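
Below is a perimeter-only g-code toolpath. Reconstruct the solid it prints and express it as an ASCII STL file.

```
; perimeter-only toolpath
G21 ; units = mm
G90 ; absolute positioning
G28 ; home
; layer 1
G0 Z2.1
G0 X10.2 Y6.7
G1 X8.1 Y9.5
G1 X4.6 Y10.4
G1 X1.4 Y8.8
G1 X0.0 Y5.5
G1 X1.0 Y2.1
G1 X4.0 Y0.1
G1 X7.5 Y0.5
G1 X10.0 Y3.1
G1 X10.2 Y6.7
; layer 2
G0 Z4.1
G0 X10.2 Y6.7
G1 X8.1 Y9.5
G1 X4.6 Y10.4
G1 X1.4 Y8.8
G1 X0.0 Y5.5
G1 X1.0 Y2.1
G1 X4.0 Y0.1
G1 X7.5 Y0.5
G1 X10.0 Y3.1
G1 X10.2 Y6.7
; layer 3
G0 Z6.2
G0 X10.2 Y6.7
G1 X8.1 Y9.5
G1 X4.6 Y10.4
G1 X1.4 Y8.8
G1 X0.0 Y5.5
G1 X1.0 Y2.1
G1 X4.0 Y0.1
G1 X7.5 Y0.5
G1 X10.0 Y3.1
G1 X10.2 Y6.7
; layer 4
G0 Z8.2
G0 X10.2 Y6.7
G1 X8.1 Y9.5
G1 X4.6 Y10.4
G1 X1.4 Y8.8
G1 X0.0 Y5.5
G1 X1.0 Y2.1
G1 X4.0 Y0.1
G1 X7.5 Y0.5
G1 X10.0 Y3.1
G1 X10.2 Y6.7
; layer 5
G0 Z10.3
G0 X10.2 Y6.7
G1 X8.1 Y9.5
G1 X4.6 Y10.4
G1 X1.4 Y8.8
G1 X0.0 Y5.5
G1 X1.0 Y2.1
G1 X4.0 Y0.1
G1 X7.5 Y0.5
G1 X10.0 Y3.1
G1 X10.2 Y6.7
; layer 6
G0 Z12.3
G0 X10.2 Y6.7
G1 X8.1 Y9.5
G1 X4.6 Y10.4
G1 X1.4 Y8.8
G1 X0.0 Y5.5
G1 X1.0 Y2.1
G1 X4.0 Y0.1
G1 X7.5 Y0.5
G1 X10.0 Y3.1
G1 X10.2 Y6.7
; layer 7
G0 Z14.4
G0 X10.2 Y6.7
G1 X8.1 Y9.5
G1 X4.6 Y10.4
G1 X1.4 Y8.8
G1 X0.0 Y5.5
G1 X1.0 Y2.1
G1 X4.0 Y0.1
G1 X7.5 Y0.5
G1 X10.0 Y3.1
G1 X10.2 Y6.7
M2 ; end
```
solid part
  facet normal 0.0000 0.0000 -1.0000
    outer loop
      vertex 4.6 10.4 0.0
      vertex 8.1 9.5 0.0
      vertex 10.2 6.7 0.0
    endloop
  endfacet
  facet normal 0.0000 0.0000 -1.0000
    outer loop
      vertex 1.4 8.8 0.0
      vertex 4.6 10.4 0.0
      vertex 10.2 6.7 0.0
    endloop
  endfacet
  facet normal 0.0000 0.0000 -1.0000
    outer loop
      vertex 0.0 5.5 0.0
      vertex 1.4 8.8 0.0
      vertex 10.2 6.7 0.0
    endloop
  endfacet
  facet normal 0.0000 0.0000 -1.0000
    outer loop
      vertex 1.0 2.1 0.0
      vertex 0.0 5.5 0.0
      vertex 10.2 6.7 0.0
    endloop
  endfacet
  facet normal 0.0000 0.0000 -1.0000
    outer loop
      vertex 4.0 0.1 0.0
      vertex 1.0 2.1 0.0
      vertex 10.2 6.7 0.0
    endloop
  endfacet
  facet normal 0.0000 0.0000 -1.0000
    outer loop
      vertex 7.5 0.5 0.0
      vertex 4.0 0.1 0.0
      vertex 10.2 6.7 0.0
    endloop
  endfacet
  facet normal 0.0000 0.0000 -1.0000
    outer loop
      vertex 10.0 3.1 0.0
      vertex 7.5 0.5 0.0
      vertex 10.2 6.7 0.0
    endloop
  endfacet
  facet normal 0.0000 0.0000 1.0000
    outer loop
      vertex 10.2 6.7 14.4
      vertex 8.1 9.5 14.4
      vertex 4.6 10.4 14.4
    endloop
  endfacet
  facet normal 0.0000 0.0000 1.0000
    outer loop
      vertex 10.2 6.7 14.4
      vertex 4.6 10.4 14.4
      vertex 1.4 8.8 14.4
    endloop
  endfacet
  facet normal 0.0000 0.0000 1.0000
    outer loop
      vertex 10.2 6.7 14.4
      vertex 1.4 8.8 14.4
      vertex 0.0 5.5 14.4
    endloop
  endfacet
  facet normal 0.0000 0.0000 1.0000
    outer loop
      vertex 10.2 6.7 14.4
      vertex 0.0 5.5 14.4
      vertex 1.0 2.1 14.4
    endloop
  endfacet
  facet normal 0.0000 0.0000 1.0000
    outer loop
      vertex 10.2 6.7 14.4
      vertex 1.0 2.1 14.4
      vertex 4.0 0.1 14.4
    endloop
  endfacet
  facet normal 0.0000 0.0000 1.0000
    outer loop
      vertex 10.2 6.7 14.4
      vertex 4.0 0.1 14.4
      vertex 7.5 0.5 14.4
    endloop
  endfacet
  facet normal 0.0000 0.0000 1.0000
    outer loop
      vertex 10.2 6.7 14.4
      vertex 7.5 0.5 14.4
      vertex 10.0 3.1 14.4
    endloop
  endfacet
  facet normal 0.8000 0.6000 0.0000
    outer loop
      vertex 10.2 6.7 0.0
      vertex 8.1 9.5 0.0
      vertex 8.1 9.5 14.4
    endloop
  endfacet
  facet normal 0.8000 0.6000 0.0000
    outer loop
      vertex 10.2 6.7 0.0
      vertex 8.1 9.5 14.4
      vertex 10.2 6.7 14.4
    endloop
  endfacet
  facet normal 0.2490 0.9685 0.0000
    outer loop
      vertex 8.1 9.5 0.0
      vertex 4.6 10.4 0.0
      vertex 4.6 10.4 14.4
    endloop
  endfacet
  facet normal 0.2490 0.9685 0.0000
    outer loop
      vertex 8.1 9.5 0.0
      vertex 4.6 10.4 14.4
      vertex 8.1 9.5 14.4
    endloop
  endfacet
  facet normal -0.4472 0.8944 0.0000
    outer loop
      vertex 4.6 10.4 0.0
      vertex 1.4 8.8 0.0
      vertex 1.4 8.8 14.4
    endloop
  endfacet
  facet normal -0.4472 0.8944 0.0000
    outer loop
      vertex 4.6 10.4 0.0
      vertex 1.4 8.8 14.4
      vertex 4.6 10.4 14.4
    endloop
  endfacet
  facet normal -0.9206 0.3905 0.0000
    outer loop
      vertex 1.4 8.8 0.0
      vertex 0.0 5.5 0.0
      vertex 0.0 5.5 14.4
    endloop
  endfacet
  facet normal -0.9206 0.3905 0.0000
    outer loop
      vertex 1.4 8.8 0.0
      vertex 0.0 5.5 14.4
      vertex 1.4 8.8 14.4
    endloop
  endfacet
  facet normal -0.9594 -0.2822 0.0000
    outer loop
      vertex 0.0 5.5 0.0
      vertex 1.0 2.1 0.0
      vertex 1.0 2.1 14.4
    endloop
  endfacet
  facet normal -0.9594 -0.2822 0.0000
    outer loop
      vertex 0.0 5.5 0.0
      vertex 1.0 2.1 14.4
      vertex 0.0 5.5 14.4
    endloop
  endfacet
  facet normal -0.5547 -0.8321 0.0000
    outer loop
      vertex 1.0 2.1 0.0
      vertex 4.0 0.1 0.0
      vertex 4.0 0.1 14.4
    endloop
  endfacet
  facet normal -0.5547 -0.8321 0.0000
    outer loop
      vertex 1.0 2.1 0.0
      vertex 4.0 0.1 14.4
      vertex 1.0 2.1 14.4
    endloop
  endfacet
  facet normal 0.1135 -0.9935 0.0000
    outer loop
      vertex 4.0 0.1 0.0
      vertex 7.5 0.5 0.0
      vertex 7.5 0.5 14.4
    endloop
  endfacet
  facet normal 0.1135 -0.9935 0.0000
    outer loop
      vertex 4.0 0.1 0.0
      vertex 7.5 0.5 14.4
      vertex 4.0 0.1 14.4
    endloop
  endfacet
  facet normal 0.7208 -0.6931 0.0000
    outer loop
      vertex 7.5 0.5 0.0
      vertex 10.0 3.1 0.0
      vertex 10.0 3.1 14.4
    endloop
  endfacet
  facet normal 0.7208 -0.6931 0.0000
    outer loop
      vertex 7.5 0.5 0.0
      vertex 10.0 3.1 14.4
      vertex 7.5 0.5 14.4
    endloop
  endfacet
  facet normal 0.9985 -0.0555 0.0000
    outer loop
      vertex 10.0 3.1 0.0
      vertex 10.2 6.7 0.0
      vertex 10.2 6.7 14.4
    endloop
  endfacet
  facet normal 0.9985 -0.0555 0.0000
    outer loop
      vertex 10.0 3.1 0.0
      vertex 10.2 6.7 14.4
      vertex 10.0 3.1 14.4
    endloop
  endfacet
endsolid part

The G0 Z moves step by Δz≈2.1 mm. Every layer's G1 loop is the same polygon, so the solid is a straight extrusion of it from z=0 to z≈14.4. Closing with flat bottom and top caps and triangulating gives 32 facets — a regular 9-sided prism (a cylinder approximated with 9 flat sides), circumscribed radius ≈ 5.2 mm, height ≈ 14.4 mm.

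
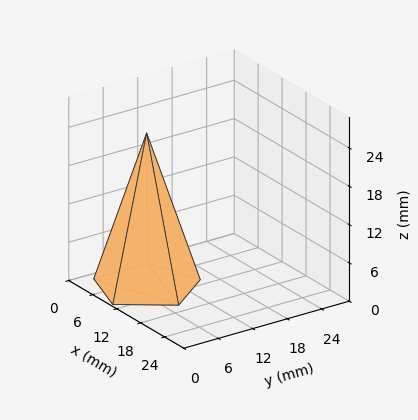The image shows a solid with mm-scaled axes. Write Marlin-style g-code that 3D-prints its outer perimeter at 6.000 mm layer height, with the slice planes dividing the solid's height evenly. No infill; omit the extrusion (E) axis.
Reading the render: the shape is a regular 5-sided pyramid, base circumscribed radius ≈ 8 mm, apex at z ≈ 24 mm (dimensions read to the nearest mm from the axis ticks). For the g-code, the solid's height is divided into equal slices at the stated Δz and each level perimeter traced with G1 moves after a G0 lift.

; perimeter-only toolpath
G21 ; units = mm
G90 ; absolute positioning
G28 ; home
; layer 1
G0 Z6.000
G0 X14.000 Y8.000
G1 X9.854 Y13.706
G1 X3.146 Y11.527
G1 X3.146 Y4.473
G1 X9.854 Y2.294
G1 X14.000 Y8.000
; layer 2
G0 Z12.000
G0 X12.000 Y8.000
G1 X9.236 Y11.804
G1 X4.764 Y10.351
G1 X4.764 Y5.649
G1 X9.236 Y4.196
G1 X12.000 Y8.000
; layer 3
G0 Z18.000
G0 X10.000 Y8.000
G1 X8.618 Y9.902
G1 X6.382 Y9.175
G1 X6.382 Y6.825
G1 X8.618 Y6.098
G1 X10.000 Y8.000
M2 ; end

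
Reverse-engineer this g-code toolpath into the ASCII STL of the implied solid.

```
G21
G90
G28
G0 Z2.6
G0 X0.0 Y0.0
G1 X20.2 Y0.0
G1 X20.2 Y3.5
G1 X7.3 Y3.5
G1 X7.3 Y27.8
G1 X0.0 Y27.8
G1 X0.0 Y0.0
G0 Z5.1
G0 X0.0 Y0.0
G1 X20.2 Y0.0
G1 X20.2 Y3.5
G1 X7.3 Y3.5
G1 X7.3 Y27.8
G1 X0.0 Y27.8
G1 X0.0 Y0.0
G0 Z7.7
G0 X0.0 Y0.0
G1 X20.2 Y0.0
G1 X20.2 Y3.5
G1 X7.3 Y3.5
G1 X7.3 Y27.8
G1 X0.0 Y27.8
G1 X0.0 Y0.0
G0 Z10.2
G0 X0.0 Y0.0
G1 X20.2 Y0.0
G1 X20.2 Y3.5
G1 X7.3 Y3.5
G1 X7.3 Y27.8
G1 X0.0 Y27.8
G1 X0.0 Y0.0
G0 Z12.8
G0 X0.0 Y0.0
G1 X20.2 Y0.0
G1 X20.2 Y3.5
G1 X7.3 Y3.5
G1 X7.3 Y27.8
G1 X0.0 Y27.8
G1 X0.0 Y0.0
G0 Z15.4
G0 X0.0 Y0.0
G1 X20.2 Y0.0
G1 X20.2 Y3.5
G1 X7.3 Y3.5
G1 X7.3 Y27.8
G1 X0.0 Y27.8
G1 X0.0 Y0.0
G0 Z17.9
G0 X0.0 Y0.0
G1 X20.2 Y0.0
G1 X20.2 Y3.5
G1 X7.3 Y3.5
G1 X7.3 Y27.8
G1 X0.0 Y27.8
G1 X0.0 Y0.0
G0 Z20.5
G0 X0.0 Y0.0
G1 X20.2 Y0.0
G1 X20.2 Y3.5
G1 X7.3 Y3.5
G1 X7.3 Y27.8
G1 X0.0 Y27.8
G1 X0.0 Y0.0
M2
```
solid part
  facet normal 0.0000 0.0000 -1.0000
    outer loop
      vertex 20.2 3.5 0.0
      vertex 20.2 0.0 0.0
      vertex 0.0 0.0 0.0
    endloop
  endfacet
  facet normal 0.0000 0.0000 -1.0000
    outer loop
      vertex 7.3 3.5 0.0
      vertex 20.2 3.5 0.0
      vertex 0.0 0.0 0.0
    endloop
  endfacet
  facet normal 0.0000 0.0000 -1.0000
    outer loop
      vertex 7.3 27.8 0.0
      vertex 7.3 3.5 0.0
      vertex 0.0 0.0 0.0
    endloop
  endfacet
  facet normal 0.0000 0.0000 -1.0000
    outer loop
      vertex 0.0 27.8 0.0
      vertex 7.3 27.8 0.0
      vertex 0.0 0.0 0.0
    endloop
  endfacet
  facet normal 0.0000 0.0000 1.0000
    outer loop
      vertex 0.0 0.0 20.5
      vertex 20.2 0.0 20.5
      vertex 20.2 3.5 20.5
    endloop
  endfacet
  facet normal 0.0000 0.0000 1.0000
    outer loop
      vertex 0.0 0.0 20.5
      vertex 20.2 3.5 20.5
      vertex 7.3 3.5 20.5
    endloop
  endfacet
  facet normal 0.0000 0.0000 1.0000
    outer loop
      vertex 0.0 0.0 20.5
      vertex 7.3 3.5 20.5
      vertex 7.3 27.8 20.5
    endloop
  endfacet
  facet normal 0.0000 0.0000 1.0000
    outer loop
      vertex 0.0 0.0 20.5
      vertex 7.3 27.8 20.5
      vertex 0.0 27.8 20.5
    endloop
  endfacet
  facet normal 0.0000 -1.0000 0.0000
    outer loop
      vertex 0.0 0.0 0.0
      vertex 20.2 0.0 0.0
      vertex 20.2 0.0 20.5
    endloop
  endfacet
  facet normal 0.0000 -1.0000 0.0000
    outer loop
      vertex 0.0 0.0 0.0
      vertex 20.2 0.0 20.5
      vertex 0.0 0.0 20.5
    endloop
  endfacet
  facet normal 1.0000 0.0000 0.0000
    outer loop
      vertex 20.2 0.0 0.0
      vertex 20.2 3.5 0.0
      vertex 20.2 3.5 20.5
    endloop
  endfacet
  facet normal 1.0000 0.0000 0.0000
    outer loop
      vertex 20.2 0.0 0.0
      vertex 20.2 3.5 20.5
      vertex 20.2 0.0 20.5
    endloop
  endfacet
  facet normal 0.0000 1.0000 0.0000
    outer loop
      vertex 20.2 3.5 0.0
      vertex 7.3 3.5 0.0
      vertex 7.3 3.5 20.5
    endloop
  endfacet
  facet normal 0.0000 1.0000 0.0000
    outer loop
      vertex 20.2 3.5 0.0
      vertex 7.3 3.5 20.5
      vertex 20.2 3.5 20.5
    endloop
  endfacet
  facet normal 1.0000 0.0000 0.0000
    outer loop
      vertex 7.3 3.5 0.0
      vertex 7.3 27.8 0.0
      vertex 7.3 27.8 20.5
    endloop
  endfacet
  facet normal 1.0000 0.0000 0.0000
    outer loop
      vertex 7.3 3.5 0.0
      vertex 7.3 27.8 20.5
      vertex 7.3 3.5 20.5
    endloop
  endfacet
  facet normal 0.0000 1.0000 0.0000
    outer loop
      vertex 7.3 27.8 0.0
      vertex 0.0 27.8 0.0
      vertex 0.0 27.8 20.5
    endloop
  endfacet
  facet normal 0.0000 1.0000 0.0000
    outer loop
      vertex 7.3 27.8 0.0
      vertex 0.0 27.8 20.5
      vertex 7.3 27.8 20.5
    endloop
  endfacet
  facet normal -1.0000 0.0000 0.0000
    outer loop
      vertex 0.0 27.8 0.0
      vertex 0.0 0.0 0.0
      vertex 0.0 0.0 20.5
    endloop
  endfacet
  facet normal -1.0000 0.0000 0.0000
    outer loop
      vertex 0.0 27.8 0.0
      vertex 0.0 0.0 20.5
      vertex 0.0 27.8 20.5
    endloop
  endfacet
endsolid part

The G0 Z moves step by Δz≈2.6 mm. Every layer's G1 loop is the same polygon, so the solid is a straight extrusion of it from z=0 to z≈20.5. Closing with flat bottom and top caps and triangulating gives 20 facets — an L-shaped prism: outer 20.2 × 27.8 mm, arm thicknesses ≈ 3.5 mm (horizontal) and 7.3 mm (vertical), extruded 20.5 mm in z.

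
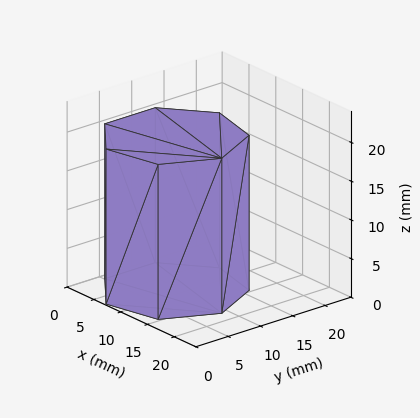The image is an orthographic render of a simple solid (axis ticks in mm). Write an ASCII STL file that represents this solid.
Reading the render: the shape is a regular 7-sided prism (a cylinder approximated with 7 flat sides), circumscribed radius ≈ 9 mm, height ≈ 20 mm (dimensions read to the nearest mm from the axis ticks). For the STL, each face is triangulated and given an outward normal.

solid part
  facet normal 0.0000 0.0000 -1.0000
    outer loop
      vertex 6.997 17.774 0.000
      vertex 14.611 16.036 0.000
      vertex 18.000 9.000 0.000
    endloop
  endfacet
  facet normal 0.0000 0.0000 -1.0000
    outer loop
      vertex 0.891 12.905 0.000
      vertex 6.997 17.774 0.000
      vertex 18.000 9.000 0.000
    endloop
  endfacet
  facet normal 0.0000 0.0000 -1.0000
    outer loop
      vertex 0.891 5.095 0.000
      vertex 0.891 12.905 0.000
      vertex 18.000 9.000 0.000
    endloop
  endfacet
  facet normal 0.0000 0.0000 -1.0000
    outer loop
      vertex 6.997 0.226 0.000
      vertex 0.891 5.095 0.000
      vertex 18.000 9.000 0.000
    endloop
  endfacet
  facet normal 0.0000 0.0000 -1.0000
    outer loop
      vertex 14.611 1.964 0.000
      vertex 6.997 0.226 0.000
      vertex 18.000 9.000 0.000
    endloop
  endfacet
  facet normal 0.0000 0.0000 1.0000
    outer loop
      vertex 18.000 9.000 20.000
      vertex 14.611 16.036 20.000
      vertex 6.997 17.774 20.000
    endloop
  endfacet
  facet normal 0.0000 0.0000 1.0000
    outer loop
      vertex 18.000 9.000 20.000
      vertex 6.997 17.774 20.000
      vertex 0.891 12.905 20.000
    endloop
  endfacet
  facet normal 0.0000 0.0000 1.0000
    outer loop
      vertex 18.000 9.000 20.000
      vertex 0.891 12.905 20.000
      vertex 0.891 5.095 20.000
    endloop
  endfacet
  facet normal 0.0000 0.0000 1.0000
    outer loop
      vertex 18.000 9.000 20.000
      vertex 0.891 5.095 20.000
      vertex 6.997 0.226 20.000
    endloop
  endfacet
  facet normal 0.0000 0.0000 1.0000
    outer loop
      vertex 18.000 9.000 20.000
      vertex 6.997 0.226 20.000
      vertex 14.611 1.964 20.000
    endloop
  endfacet
  facet normal 0.9009 0.4340 0.0000
    outer loop
      vertex 18.000 9.000 0.000
      vertex 14.611 16.036 0.000
      vertex 14.611 16.036 20.000
    endloop
  endfacet
  facet normal 0.9009 0.4340 0.0000
    outer loop
      vertex 18.000 9.000 0.000
      vertex 14.611 16.036 20.000
      vertex 18.000 9.000 20.000
    endloop
  endfacet
  facet normal 0.2225 0.9749 0.0000
    outer loop
      vertex 14.611 16.036 0.000
      vertex 6.997 17.774 0.000
      vertex 6.997 17.774 20.000
    endloop
  endfacet
  facet normal 0.2225 0.9749 0.0000
    outer loop
      vertex 14.611 16.036 0.000
      vertex 6.997 17.774 20.000
      vertex 14.611 16.036 20.000
    endloop
  endfacet
  facet normal -0.6235 0.7819 0.0000
    outer loop
      vertex 6.997 17.774 0.000
      vertex 0.891 12.905 0.000
      vertex 0.891 12.905 20.000
    endloop
  endfacet
  facet normal -0.6235 0.7819 0.0000
    outer loop
      vertex 6.997 17.774 0.000
      vertex 0.891 12.905 20.000
      vertex 6.997 17.774 20.000
    endloop
  endfacet
  facet normal -1.0000 0.0000 0.0000
    outer loop
      vertex 0.891 12.905 0.000
      vertex 0.891 5.095 0.000
      vertex 0.891 5.095 20.000
    endloop
  endfacet
  facet normal -1.0000 0.0000 0.0000
    outer loop
      vertex 0.891 12.905 0.000
      vertex 0.891 5.095 20.000
      vertex 0.891 12.905 20.000
    endloop
  endfacet
  facet normal -0.6235 -0.7819 0.0000
    outer loop
      vertex 0.891 5.095 0.000
      vertex 6.997 0.226 0.000
      vertex 6.997 0.226 20.000
    endloop
  endfacet
  facet normal -0.6235 -0.7819 0.0000
    outer loop
      vertex 0.891 5.095 0.000
      vertex 6.997 0.226 20.000
      vertex 0.891 5.095 20.000
    endloop
  endfacet
  facet normal 0.2225 -0.9749 0.0000
    outer loop
      vertex 6.997 0.226 0.000
      vertex 14.611 1.964 0.000
      vertex 14.611 1.964 20.000
    endloop
  endfacet
  facet normal 0.2225 -0.9749 0.0000
    outer loop
      vertex 6.997 0.226 0.000
      vertex 14.611 1.964 20.000
      vertex 6.997 0.226 20.000
    endloop
  endfacet
  facet normal 0.9009 -0.4340 0.0000
    outer loop
      vertex 14.611 1.964 0.000
      vertex 18.000 9.000 0.000
      vertex 18.000 9.000 20.000
    endloop
  endfacet
  facet normal 0.9009 -0.4340 0.0000
    outer loop
      vertex 14.611 1.964 0.000
      vertex 18.000 9.000 20.000
      vertex 14.611 1.964 20.000
    endloop
  endfacet
endsolid part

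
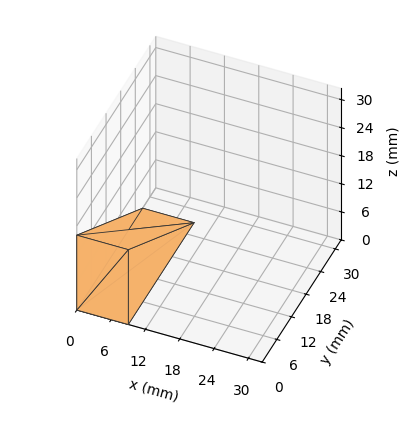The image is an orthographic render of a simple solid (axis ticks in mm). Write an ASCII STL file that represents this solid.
Reading the render: the shape is a wedge (ramp): 9 × 27 mm base, rising to 16 mm along the y=0 edge and sloping linearly to z=0 at y=27 (dimensions read to the nearest mm from the axis ticks). For the STL, each face is triangulated and given an outward normal.

solid part
  facet normal 0.0000 0.0000 -1.0000
    outer loop
      vertex 9.000 27.000 0.000
      vertex 9.000 0.000 0.000
      vertex 0.000 0.000 0.000
    endloop
  endfacet
  facet normal 0.0000 0.0000 -1.0000
    outer loop
      vertex 0.000 27.000 0.000
      vertex 9.000 27.000 0.000
      vertex 0.000 0.000 0.000
    endloop
  endfacet
  facet normal 0.0000 -1.0000 0.0000
    outer loop
      vertex 0.000 0.000 0.000
      vertex 9.000 0.000 0.000
      vertex 9.000 0.000 16.000
    endloop
  endfacet
  facet normal 0.0000 -1.0000 0.0000
    outer loop
      vertex 0.000 0.000 0.000
      vertex 9.000 0.000 16.000
      vertex 0.000 0.000 16.000
    endloop
  endfacet
  facet normal 0.0000 0.5098 0.8603
    outer loop
      vertex 0.000 0.000 16.000
      vertex 9.000 0.000 16.000
      vertex 9.000 27.000 0.000
    endloop
  endfacet
  facet normal 0.0000 0.5098 0.8603
    outer loop
      vertex 0.000 0.000 16.000
      vertex 9.000 27.000 0.000
      vertex 0.000 27.000 0.000
    endloop
  endfacet
  facet normal -1.0000 0.0000 0.0000
    outer loop
      vertex 0.000 0.000 16.000
      vertex 0.000 27.000 0.000
      vertex 0.000 0.000 0.000
    endloop
  endfacet
  facet normal 1.0000 0.0000 0.0000
    outer loop
      vertex 9.000 0.000 0.000
      vertex 9.000 27.000 0.000
      vertex 9.000 0.000 16.000
    endloop
  endfacet
endsolid part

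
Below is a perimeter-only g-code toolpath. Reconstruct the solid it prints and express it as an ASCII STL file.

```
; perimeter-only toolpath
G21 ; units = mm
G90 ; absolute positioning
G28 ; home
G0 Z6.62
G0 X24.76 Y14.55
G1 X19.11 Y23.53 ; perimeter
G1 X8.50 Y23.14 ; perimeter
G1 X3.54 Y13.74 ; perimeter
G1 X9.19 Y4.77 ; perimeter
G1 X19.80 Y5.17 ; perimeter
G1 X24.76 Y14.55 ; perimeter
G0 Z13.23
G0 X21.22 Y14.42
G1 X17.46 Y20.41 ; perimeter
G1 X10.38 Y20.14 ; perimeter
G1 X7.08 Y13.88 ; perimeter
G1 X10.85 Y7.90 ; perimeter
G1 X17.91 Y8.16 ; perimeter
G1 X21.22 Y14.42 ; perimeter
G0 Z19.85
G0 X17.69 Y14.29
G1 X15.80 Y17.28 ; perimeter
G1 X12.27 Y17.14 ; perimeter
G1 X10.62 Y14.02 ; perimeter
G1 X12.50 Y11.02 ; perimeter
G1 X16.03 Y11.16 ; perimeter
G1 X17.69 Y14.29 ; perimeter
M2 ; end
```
solid part
  facet normal 0.0000 0.0000 -1.0000
    outer loop
      vertex 6.62 26.13 0.00
      vertex 20.76 26.66 0.00
      vertex 28.29 14.69 0.00
    endloop
  endfacet
  facet normal 0.0000 0.0000 -1.0000
    outer loop
      vertex 0.01 13.61 0.00
      vertex 6.62 26.13 0.00
      vertex 28.29 14.69 0.00
    endloop
  endfacet
  facet normal 0.0000 0.0000 -1.0000
    outer loop
      vertex 7.54 1.64 0.00
      vertex 0.01 13.61 0.00
      vertex 28.29 14.69 0.00
    endloop
  endfacet
  facet normal 0.0000 0.0000 -1.0000
    outer loop
      vertex 21.68 2.17 0.00
      vertex 7.54 1.64 0.00
      vertex 28.29 14.69 0.00
    endloop
  endfacet
  facet normal 0.7681 0.4832 0.4202
    outer loop
      vertex 28.29 14.69 0.00
      vertex 20.76 26.66 0.00
      vertex 14.15 14.15 26.47
    endloop
  endfacet
  facet normal -0.0340 0.9068 0.4201
    outer loop
      vertex 20.76 26.66 0.00
      vertex 6.62 26.13 0.00
      vertex 14.15 14.15 26.47
    endloop
  endfacet
  facet normal -0.8025 0.4237 0.4201
    outer loop
      vertex 6.62 26.13 0.00
      vertex 0.01 13.61 0.00
      vertex 14.15 14.15 26.47
    endloop
  endfacet
  facet normal -0.7681 -0.4832 0.4202
    outer loop
      vertex 0.01 13.61 0.00
      vertex 7.54 1.64 0.00
      vertex 14.15 14.15 26.47
    endloop
  endfacet
  facet normal 0.0340 -0.9068 0.4201
    outer loop
      vertex 7.54 1.64 0.00
      vertex 21.68 2.17 0.00
      vertex 14.15 14.15 26.47
    endloop
  endfacet
  facet normal 0.8025 -0.4237 0.4201
    outer loop
      vertex 21.68 2.17 0.00
      vertex 28.29 14.69 0.00
      vertex 14.15 14.15 26.47
    endloop
  endfacet
endsolid part

The G0 Z moves step by Δz≈6.62 mm. The G1 loops shrink linearly with z, so the solid tapers from its base footprint up to z≈26.5. Closing with a flat bottom cap and the tapered top and triangulating gives 10 facets — a regular 6-sided pyramid, base circumscribed radius ≈ 14.2 mm, apex at z ≈ 26.5 mm.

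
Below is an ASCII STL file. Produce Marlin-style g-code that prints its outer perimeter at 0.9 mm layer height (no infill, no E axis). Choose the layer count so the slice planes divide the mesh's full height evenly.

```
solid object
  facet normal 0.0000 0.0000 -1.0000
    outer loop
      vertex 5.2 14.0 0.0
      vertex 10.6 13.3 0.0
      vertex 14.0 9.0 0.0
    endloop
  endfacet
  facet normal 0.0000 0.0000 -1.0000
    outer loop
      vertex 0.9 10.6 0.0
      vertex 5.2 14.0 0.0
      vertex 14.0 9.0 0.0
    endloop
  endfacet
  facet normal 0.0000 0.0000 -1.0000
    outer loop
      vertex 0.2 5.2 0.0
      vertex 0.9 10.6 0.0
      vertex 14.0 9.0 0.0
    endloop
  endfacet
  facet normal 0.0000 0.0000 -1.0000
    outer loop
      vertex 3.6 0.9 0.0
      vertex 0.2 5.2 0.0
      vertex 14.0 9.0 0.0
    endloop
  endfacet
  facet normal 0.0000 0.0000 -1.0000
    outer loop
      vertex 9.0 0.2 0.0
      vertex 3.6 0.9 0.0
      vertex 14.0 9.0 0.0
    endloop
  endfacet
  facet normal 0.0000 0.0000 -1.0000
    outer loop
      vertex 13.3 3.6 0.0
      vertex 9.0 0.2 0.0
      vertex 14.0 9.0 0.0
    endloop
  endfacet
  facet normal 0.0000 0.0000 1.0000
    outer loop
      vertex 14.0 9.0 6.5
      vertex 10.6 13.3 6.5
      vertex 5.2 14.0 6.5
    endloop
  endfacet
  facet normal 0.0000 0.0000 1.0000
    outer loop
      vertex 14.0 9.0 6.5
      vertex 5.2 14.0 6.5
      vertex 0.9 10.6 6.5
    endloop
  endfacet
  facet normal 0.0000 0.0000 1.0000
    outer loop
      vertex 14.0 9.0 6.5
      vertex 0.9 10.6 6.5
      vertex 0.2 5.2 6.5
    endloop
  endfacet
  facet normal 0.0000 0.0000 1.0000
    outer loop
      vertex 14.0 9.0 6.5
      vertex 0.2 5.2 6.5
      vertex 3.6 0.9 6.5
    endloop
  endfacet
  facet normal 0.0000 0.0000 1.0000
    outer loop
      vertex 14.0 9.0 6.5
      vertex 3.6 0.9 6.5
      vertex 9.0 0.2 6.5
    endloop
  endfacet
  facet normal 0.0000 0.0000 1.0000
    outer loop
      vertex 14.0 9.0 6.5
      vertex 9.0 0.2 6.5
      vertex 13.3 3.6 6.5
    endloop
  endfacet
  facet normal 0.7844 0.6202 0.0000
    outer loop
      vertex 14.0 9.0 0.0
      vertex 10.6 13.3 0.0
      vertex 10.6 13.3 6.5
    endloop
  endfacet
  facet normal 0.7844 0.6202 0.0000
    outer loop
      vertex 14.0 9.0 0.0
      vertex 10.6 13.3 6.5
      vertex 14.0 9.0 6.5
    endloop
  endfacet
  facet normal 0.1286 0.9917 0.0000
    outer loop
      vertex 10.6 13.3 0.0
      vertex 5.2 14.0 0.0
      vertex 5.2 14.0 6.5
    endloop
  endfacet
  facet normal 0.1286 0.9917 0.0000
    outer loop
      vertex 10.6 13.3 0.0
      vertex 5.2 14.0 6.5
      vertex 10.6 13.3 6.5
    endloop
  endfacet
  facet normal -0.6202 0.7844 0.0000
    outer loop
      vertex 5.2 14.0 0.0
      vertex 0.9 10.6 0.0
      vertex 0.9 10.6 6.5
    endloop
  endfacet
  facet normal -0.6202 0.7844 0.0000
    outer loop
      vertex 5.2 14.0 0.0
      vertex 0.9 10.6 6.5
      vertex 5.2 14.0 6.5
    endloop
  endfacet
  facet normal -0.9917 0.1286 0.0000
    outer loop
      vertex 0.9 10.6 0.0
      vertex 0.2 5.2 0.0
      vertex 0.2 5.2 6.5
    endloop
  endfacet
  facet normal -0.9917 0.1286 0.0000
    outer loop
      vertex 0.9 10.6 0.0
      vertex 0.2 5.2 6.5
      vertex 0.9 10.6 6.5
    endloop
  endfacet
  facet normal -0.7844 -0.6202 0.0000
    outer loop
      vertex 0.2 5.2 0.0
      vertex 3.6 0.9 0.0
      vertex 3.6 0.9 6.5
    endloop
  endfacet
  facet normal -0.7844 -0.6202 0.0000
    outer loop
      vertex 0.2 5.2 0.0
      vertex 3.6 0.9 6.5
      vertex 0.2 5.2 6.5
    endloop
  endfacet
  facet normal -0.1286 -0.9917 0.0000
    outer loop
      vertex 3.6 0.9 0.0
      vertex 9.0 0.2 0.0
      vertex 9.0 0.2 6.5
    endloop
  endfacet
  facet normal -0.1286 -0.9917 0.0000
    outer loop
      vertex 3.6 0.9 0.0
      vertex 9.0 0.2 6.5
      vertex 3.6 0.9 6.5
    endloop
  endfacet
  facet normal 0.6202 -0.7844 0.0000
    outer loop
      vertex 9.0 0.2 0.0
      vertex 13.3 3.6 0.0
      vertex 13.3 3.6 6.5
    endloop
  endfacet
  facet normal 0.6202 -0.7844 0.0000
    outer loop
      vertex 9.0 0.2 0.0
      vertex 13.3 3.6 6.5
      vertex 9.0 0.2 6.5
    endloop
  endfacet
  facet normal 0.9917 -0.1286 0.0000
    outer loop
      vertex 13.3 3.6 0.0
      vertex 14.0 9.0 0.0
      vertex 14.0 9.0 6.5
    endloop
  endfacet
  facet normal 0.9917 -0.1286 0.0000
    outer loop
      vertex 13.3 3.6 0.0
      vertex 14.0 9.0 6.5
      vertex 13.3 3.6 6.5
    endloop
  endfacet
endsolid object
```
; perimeter-only toolpath
G21 ; units = mm
G90 ; absolute positioning
G28 ; home
; layer 1
G0 Z0.9
G0 X14.0 Y9.0
G1 X10.6 Y13.3
G1 X5.2 Y14.0
G1 X0.9 Y10.6
G1 X0.2 Y5.2
G1 X3.6 Y0.9
G1 X9.0 Y0.2
G1 X13.3 Y3.6
G1 X14.0 Y9.0
; layer 2
G0 Z1.9
G0 X14.0 Y9.0
G1 X10.6 Y13.3
G1 X5.2 Y14.0
G1 X0.9 Y10.6
G1 X0.2 Y5.2
G1 X3.6 Y0.9
G1 X9.0 Y0.2
G1 X13.3 Y3.6
G1 X14.0 Y9.0
; layer 3
G0 Z2.8
G0 X14.0 Y9.0
G1 X10.6 Y13.3
G1 X5.2 Y14.0
G1 X0.9 Y10.6
G1 X0.2 Y5.2
G1 X3.6 Y0.9
G1 X9.0 Y0.2
G1 X13.3 Y3.6
G1 X14.0 Y9.0
; layer 4
G0 Z3.7
G0 X14.0 Y9.0
G1 X10.6 Y13.3
G1 X5.2 Y14.0
G1 X0.9 Y10.6
G1 X0.2 Y5.2
G1 X3.6 Y0.9
G1 X9.0 Y0.2
G1 X13.3 Y3.6
G1 X14.0 Y9.0
; layer 5
G0 Z4.6
G0 X14.0 Y9.0
G1 X10.6 Y13.3
G1 X5.2 Y14.0
G1 X0.9 Y10.6
G1 X0.2 Y5.2
G1 X3.6 Y0.9
G1 X9.0 Y0.2
G1 X13.3 Y3.6
G1 X14.0 Y9.0
; layer 6
G0 Z5.6
G0 X14.0 Y9.0
G1 X10.6 Y13.3
G1 X5.2 Y14.0
G1 X0.9 Y10.6
G1 X0.2 Y5.2
G1 X3.6 Y0.9
G1 X9.0 Y0.2
G1 X13.3 Y3.6
G1 X14.0 Y9.0
; layer 7
G0 Z6.5
G0 X14.0 Y9.0
G1 X10.6 Y13.3
G1 X5.2 Y14.0
G1 X0.9 Y10.6
G1 X0.2 Y5.2
G1 X3.6 Y0.9
G1 X9.0 Y0.2
G1 X13.3 Y3.6
G1 X14.0 Y9.0
M2 ; end

The solid is a regular 8-sided prism (a cylinder approximated with 8 flat sides), circumscribed radius ≈ 7.1 mm, height ≈ 6.5 mm. Slicing at Δz = 0.9 mm — 7 equal slices spanning the solid's height, so layer i sits at z = i·h/7 — gives 7 non-empty perimeters. Each is a 8-segment closed polygon; G0 lifts to the layer z and rapids to the start vertex, then G1 traces the edges.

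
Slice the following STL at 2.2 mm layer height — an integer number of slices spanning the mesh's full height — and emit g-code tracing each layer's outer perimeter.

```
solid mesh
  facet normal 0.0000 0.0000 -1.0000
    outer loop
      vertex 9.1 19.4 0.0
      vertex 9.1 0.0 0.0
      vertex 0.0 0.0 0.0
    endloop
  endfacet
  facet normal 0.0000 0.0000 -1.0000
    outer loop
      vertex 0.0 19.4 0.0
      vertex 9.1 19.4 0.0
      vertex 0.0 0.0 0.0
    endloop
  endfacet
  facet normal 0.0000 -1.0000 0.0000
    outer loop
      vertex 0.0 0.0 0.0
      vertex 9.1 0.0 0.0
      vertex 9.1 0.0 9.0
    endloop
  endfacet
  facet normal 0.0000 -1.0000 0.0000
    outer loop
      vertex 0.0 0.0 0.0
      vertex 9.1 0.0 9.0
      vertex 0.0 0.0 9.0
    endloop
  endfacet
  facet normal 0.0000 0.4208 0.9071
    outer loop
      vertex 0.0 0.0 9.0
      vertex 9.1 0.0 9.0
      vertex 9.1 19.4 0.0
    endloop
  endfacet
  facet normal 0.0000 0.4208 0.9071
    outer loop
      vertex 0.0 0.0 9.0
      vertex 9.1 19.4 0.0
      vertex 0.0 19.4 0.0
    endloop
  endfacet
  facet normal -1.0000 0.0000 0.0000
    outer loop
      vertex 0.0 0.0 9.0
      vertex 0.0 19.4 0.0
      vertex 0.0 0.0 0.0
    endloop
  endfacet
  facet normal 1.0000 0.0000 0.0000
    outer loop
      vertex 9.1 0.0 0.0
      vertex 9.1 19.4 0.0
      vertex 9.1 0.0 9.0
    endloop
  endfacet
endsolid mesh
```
; perimeter-only toolpath
G21 ; units = mm
G90 ; absolute positioning
G28 ; home
; layer 1
G0 Z2.2
G0 X0.0 Y0.0
G1 X9.1 Y0.0
G1 X9.1 Y14.5
G1 X0.0 Y14.5
G1 X0.0 Y0.0
; layer 2
G0 Z4.5
G0 X0.0 Y0.0
G1 X9.1 Y0.0
G1 X9.1 Y9.7
G1 X0.0 Y9.7
G1 X0.0 Y0.0
; layer 3
G0 Z6.8
G0 X0.0 Y0.0
G1 X9.1 Y0.0
G1 X9.1 Y4.8
G1 X0.0 Y4.8
G1 X0.0 Y0.0
M2 ; end

The solid is a wedge (ramp): 9.1 × 19.4 mm base, rising to 9 mm along the y=0 edge and sloping linearly to z=0 at y=19.4. Slicing at Δz = 2.2 mm — 4 equal slices spanning the solid's height, so layer i sits at z = i·h/4 — gives 3 non-empty perimeters. Each is a 4-segment closed polygon; G0 lifts to the layer z and rapids to the start vertex, then G1 traces the edges. The cross-section shrinks linearly with z (the slice at the apex is degenerate and omitted).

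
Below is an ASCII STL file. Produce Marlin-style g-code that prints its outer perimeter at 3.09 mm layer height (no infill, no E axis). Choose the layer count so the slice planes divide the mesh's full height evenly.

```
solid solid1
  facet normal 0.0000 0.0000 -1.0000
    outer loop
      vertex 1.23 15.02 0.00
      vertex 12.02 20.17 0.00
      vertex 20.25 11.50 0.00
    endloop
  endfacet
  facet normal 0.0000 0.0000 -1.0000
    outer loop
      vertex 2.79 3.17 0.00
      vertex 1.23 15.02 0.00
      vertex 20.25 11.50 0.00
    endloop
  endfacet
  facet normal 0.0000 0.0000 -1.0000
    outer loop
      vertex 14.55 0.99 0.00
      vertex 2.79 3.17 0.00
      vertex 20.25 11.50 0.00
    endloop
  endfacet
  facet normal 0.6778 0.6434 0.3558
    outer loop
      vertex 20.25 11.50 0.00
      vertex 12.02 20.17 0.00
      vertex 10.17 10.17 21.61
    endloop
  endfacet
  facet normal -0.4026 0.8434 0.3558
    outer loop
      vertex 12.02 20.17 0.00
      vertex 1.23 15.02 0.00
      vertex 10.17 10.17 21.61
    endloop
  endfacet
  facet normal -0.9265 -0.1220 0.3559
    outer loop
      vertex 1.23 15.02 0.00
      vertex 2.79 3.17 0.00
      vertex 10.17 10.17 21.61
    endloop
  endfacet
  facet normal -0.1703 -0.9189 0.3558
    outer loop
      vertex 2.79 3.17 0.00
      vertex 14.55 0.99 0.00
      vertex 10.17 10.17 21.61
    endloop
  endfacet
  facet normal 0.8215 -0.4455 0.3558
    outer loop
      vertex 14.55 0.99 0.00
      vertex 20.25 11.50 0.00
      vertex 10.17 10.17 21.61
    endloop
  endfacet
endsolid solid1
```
; perimeter-only toolpath
G21 ; units = mm
G90 ; absolute positioning
G28 ; home
; layer 1
G0 Z3.09
G0 X18.81 Y11.31
G1 X11.76 Y18.74
G1 X2.51 Y14.33
G1 X3.84 Y4.17
G1 X13.92 Y2.30
G1 X18.81 Y11.31
; layer 2
G0 Z6.17
G0 X17.37 Y11.12
G1 X11.49 Y17.31
G1 X3.78 Y13.63
G1 X4.90 Y5.17
G1 X13.30 Y3.61
G1 X17.37 Y11.12
; layer 3
G0 Z9.26
G0 X15.93 Y10.93
G1 X11.23 Y15.88
G1 X5.06 Y12.94
G1 X5.95 Y6.17
G1 X12.67 Y4.92
G1 X15.93 Y10.93
; layer 4
G0 Z12.35
G0 X14.49 Y10.74
G1 X10.96 Y14.46
G1 X6.34 Y12.25
G1 X7.01 Y7.17
G1 X12.05 Y6.24
G1 X14.49 Y10.74
; layer 5
G0 Z15.44
G0 X13.05 Y10.55
G1 X10.70 Y13.03
G1 X7.62 Y11.56
G1 X8.06 Y8.17
G1 X11.42 Y7.55
G1 X13.05 Y10.55
; layer 6
G0 Z18.52
G0 X11.61 Y10.36
G1 X10.43 Y11.60
G1 X8.89 Y10.86
G1 X9.12 Y9.17
G1 X10.80 Y8.86
G1 X11.61 Y10.36
M2 ; end

The solid is a regular 5-sided pyramid, base circumscribed radius ≈ 10.2 mm, apex at z ≈ 21.6 mm. Slicing at Δz = 3.09 mm — 7 equal slices spanning the solid's height, so layer i sits at z = i·h/7 — gives 6 non-empty perimeters. Each is a 5-segment closed polygon; G0 lifts to the layer z and rapids to the start vertex, then G1 traces the edges. The cross-section shrinks linearly with z (the slice at the apex is degenerate and omitted).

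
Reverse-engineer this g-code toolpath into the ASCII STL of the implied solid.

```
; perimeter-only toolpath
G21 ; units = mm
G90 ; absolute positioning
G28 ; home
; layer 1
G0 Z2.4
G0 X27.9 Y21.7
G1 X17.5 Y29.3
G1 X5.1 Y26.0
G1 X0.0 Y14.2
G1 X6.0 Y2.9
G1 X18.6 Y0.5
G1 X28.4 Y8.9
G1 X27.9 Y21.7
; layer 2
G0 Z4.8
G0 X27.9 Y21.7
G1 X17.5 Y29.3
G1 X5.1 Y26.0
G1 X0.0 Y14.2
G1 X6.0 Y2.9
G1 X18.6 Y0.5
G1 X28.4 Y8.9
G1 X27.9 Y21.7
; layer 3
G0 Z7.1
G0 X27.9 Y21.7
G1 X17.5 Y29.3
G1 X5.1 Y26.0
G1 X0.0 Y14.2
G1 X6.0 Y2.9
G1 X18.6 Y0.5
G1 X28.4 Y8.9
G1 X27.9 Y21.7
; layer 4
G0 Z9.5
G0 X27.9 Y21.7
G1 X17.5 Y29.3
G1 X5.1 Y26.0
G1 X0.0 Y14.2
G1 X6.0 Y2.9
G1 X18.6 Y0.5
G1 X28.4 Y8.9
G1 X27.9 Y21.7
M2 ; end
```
solid part
  facet normal 0.0000 0.0000 -1.0000
    outer loop
      vertex 5.1 26.0 0.0
      vertex 17.5 29.3 0.0
      vertex 27.9 21.7 0.0
    endloop
  endfacet
  facet normal 0.0000 0.0000 -1.0000
    outer loop
      vertex 0.0 14.2 0.0
      vertex 5.1 26.0 0.0
      vertex 27.9 21.7 0.0
    endloop
  endfacet
  facet normal 0.0000 0.0000 -1.0000
    outer loop
      vertex 6.0 2.9 0.0
      vertex 0.0 14.2 0.0
      vertex 27.9 21.7 0.0
    endloop
  endfacet
  facet normal 0.0000 0.0000 -1.0000
    outer loop
      vertex 18.6 0.5 0.0
      vertex 6.0 2.9 0.0
      vertex 27.9 21.7 0.0
    endloop
  endfacet
  facet normal 0.0000 0.0000 -1.0000
    outer loop
      vertex 28.4 8.9 0.0
      vertex 18.6 0.5 0.0
      vertex 27.9 21.7 0.0
    endloop
  endfacet
  facet normal 0.0000 0.0000 1.0000
    outer loop
      vertex 27.9 21.7 9.5
      vertex 17.5 29.3 9.5
      vertex 5.1 26.0 9.5
    endloop
  endfacet
  facet normal 0.0000 0.0000 1.0000
    outer loop
      vertex 27.9 21.7 9.5
      vertex 5.1 26.0 9.5
      vertex 0.0 14.2 9.5
    endloop
  endfacet
  facet normal 0.0000 0.0000 1.0000
    outer loop
      vertex 27.9 21.7 9.5
      vertex 0.0 14.2 9.5
      vertex 6.0 2.9 9.5
    endloop
  endfacet
  facet normal 0.0000 0.0000 1.0000
    outer loop
      vertex 27.9 21.7 9.5
      vertex 6.0 2.9 9.5
      vertex 18.6 0.5 9.5
    endloop
  endfacet
  facet normal 0.0000 0.0000 1.0000
    outer loop
      vertex 27.9 21.7 9.5
      vertex 18.6 0.5 9.5
      vertex 28.4 8.9 9.5
    endloop
  endfacet
  facet normal 0.5900 0.8074 0.0000
    outer loop
      vertex 27.9 21.7 0.0
      vertex 17.5 29.3 0.0
      vertex 17.5 29.3 9.5
    endloop
  endfacet
  facet normal 0.5900 0.8074 0.0000
    outer loop
      vertex 27.9 21.7 0.0
      vertex 17.5 29.3 9.5
      vertex 27.9 21.7 9.5
    endloop
  endfacet
  facet normal -0.2572 0.9664 0.0000
    outer loop
      vertex 17.5 29.3 0.0
      vertex 5.1 26.0 0.0
      vertex 5.1 26.0 9.5
    endloop
  endfacet
  facet normal -0.2572 0.9664 0.0000
    outer loop
      vertex 17.5 29.3 0.0
      vertex 5.1 26.0 9.5
      vertex 17.5 29.3 9.5
    endloop
  endfacet
  facet normal -0.9179 0.3967 0.0000
    outer loop
      vertex 5.1 26.0 0.0
      vertex 0.0 14.2 0.0
      vertex 0.0 14.2 9.5
    endloop
  endfacet
  facet normal -0.9179 0.3967 0.0000
    outer loop
      vertex 5.1 26.0 0.0
      vertex 0.0 14.2 9.5
      vertex 5.1 26.0 9.5
    endloop
  endfacet
  facet normal -0.8832 -0.4690 0.0000
    outer loop
      vertex 0.0 14.2 0.0
      vertex 6.0 2.9 0.0
      vertex 6.0 2.9 9.5
    endloop
  endfacet
  facet normal -0.8832 -0.4690 0.0000
    outer loop
      vertex 0.0 14.2 0.0
      vertex 6.0 2.9 9.5
      vertex 0.0 14.2 9.5
    endloop
  endfacet
  facet normal -0.1871 -0.9823 0.0000
    outer loop
      vertex 6.0 2.9 0.0
      vertex 18.6 0.5 0.0
      vertex 18.6 0.5 9.5
    endloop
  endfacet
  facet normal -0.1871 -0.9823 0.0000
    outer loop
      vertex 6.0 2.9 0.0
      vertex 18.6 0.5 9.5
      vertex 6.0 2.9 9.5
    endloop
  endfacet
  facet normal 0.6508 -0.7593 0.0000
    outer loop
      vertex 18.6 0.5 0.0
      vertex 28.4 8.9 0.0
      vertex 28.4 8.9 9.5
    endloop
  endfacet
  facet normal 0.6508 -0.7593 0.0000
    outer loop
      vertex 18.6 0.5 0.0
      vertex 28.4 8.9 9.5
      vertex 18.6 0.5 9.5
    endloop
  endfacet
  facet normal 0.9992 0.0390 0.0000
    outer loop
      vertex 28.4 8.9 0.0
      vertex 27.9 21.7 0.0
      vertex 27.9 21.7 9.5
    endloop
  endfacet
  facet normal 0.9992 0.0390 0.0000
    outer loop
      vertex 28.4 8.9 0.0
      vertex 27.9 21.7 9.5
      vertex 28.4 8.9 9.5
    endloop
  endfacet
endsolid part

The G0 Z moves step by Δz≈2.4 mm. Every layer's G1 loop is the same polygon, so the solid is a straight extrusion of it from z=0 to z≈9.5. Closing with flat bottom and top caps and triangulating gives 24 facets — a regular 7-sided prism (a cylinder approximated with 7 flat sides), circumscribed radius ≈ 14.8 mm, height ≈ 9.5 mm.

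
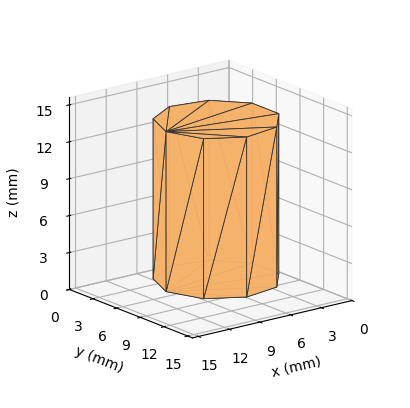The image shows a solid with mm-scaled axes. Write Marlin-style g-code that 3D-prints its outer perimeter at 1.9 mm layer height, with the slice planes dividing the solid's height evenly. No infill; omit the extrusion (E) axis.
Reading the render: the shape is a regular 9-sided prism (a cylinder approximated with 9 flat sides), circumscribed radius ≈ 5 mm, height ≈ 13 mm (dimensions read to the nearest mm from the axis ticks). For the g-code, the solid's height is divided into equal slices at the stated Δz and each level perimeter traced with G1 moves after a G0 lift.

; perimeter-only toolpath
G21 ; units = mm
G90 ; absolute positioning
G28 ; home
; layer 1
G0 Z1.9
G0 X10.0 Y5.0
G1 X8.8 Y8.2
G1 X5.9 Y9.9
G1 X2.5 Y9.3
G1 X0.3 Y6.7
G1 X0.3 Y3.3
G1 X2.5 Y0.7
G1 X5.9 Y0.1
G1 X8.8 Y1.8
G1 X10.0 Y5.0
; layer 2
G0 Z3.7
G0 X10.0 Y5.0
G1 X8.8 Y8.2
G1 X5.9 Y9.9
G1 X2.5 Y9.3
G1 X0.3 Y6.7
G1 X0.3 Y3.3
G1 X2.5 Y0.7
G1 X5.9 Y0.1
G1 X8.8 Y1.8
G1 X10.0 Y5.0
; layer 3
G0 Z5.6
G0 X10.0 Y5.0
G1 X8.8 Y8.2
G1 X5.9 Y9.9
G1 X2.5 Y9.3
G1 X0.3 Y6.7
G1 X0.3 Y3.3
G1 X2.5 Y0.7
G1 X5.9 Y0.1
G1 X8.8 Y1.8
G1 X10.0 Y5.0
; layer 4
G0 Z7.4
G0 X10.0 Y5.0
G1 X8.8 Y8.2
G1 X5.9 Y9.9
G1 X2.5 Y9.3
G1 X0.3 Y6.7
G1 X0.3 Y3.3
G1 X2.5 Y0.7
G1 X5.9 Y0.1
G1 X8.8 Y1.8
G1 X10.0 Y5.0
; layer 5
G0 Z9.3
G0 X10.0 Y5.0
G1 X8.8 Y8.2
G1 X5.9 Y9.9
G1 X2.5 Y9.3
G1 X0.3 Y6.7
G1 X0.3 Y3.3
G1 X2.5 Y0.7
G1 X5.9 Y0.1
G1 X8.8 Y1.8
G1 X10.0 Y5.0
; layer 6
G0 Z11.1
G0 X10.0 Y5.0
G1 X8.8 Y8.2
G1 X5.9 Y9.9
G1 X2.5 Y9.3
G1 X0.3 Y6.7
G1 X0.3 Y3.3
G1 X2.5 Y0.7
G1 X5.9 Y0.1
G1 X8.8 Y1.8
G1 X10.0 Y5.0
; layer 7
G0 Z13.0
G0 X10.0 Y5.0
G1 X8.8 Y8.2
G1 X5.9 Y9.9
G1 X2.5 Y9.3
G1 X0.3 Y6.7
G1 X0.3 Y3.3
G1 X2.5 Y0.7
G1 X5.9 Y0.1
G1 X8.8 Y1.8
G1 X10.0 Y5.0
M2 ; end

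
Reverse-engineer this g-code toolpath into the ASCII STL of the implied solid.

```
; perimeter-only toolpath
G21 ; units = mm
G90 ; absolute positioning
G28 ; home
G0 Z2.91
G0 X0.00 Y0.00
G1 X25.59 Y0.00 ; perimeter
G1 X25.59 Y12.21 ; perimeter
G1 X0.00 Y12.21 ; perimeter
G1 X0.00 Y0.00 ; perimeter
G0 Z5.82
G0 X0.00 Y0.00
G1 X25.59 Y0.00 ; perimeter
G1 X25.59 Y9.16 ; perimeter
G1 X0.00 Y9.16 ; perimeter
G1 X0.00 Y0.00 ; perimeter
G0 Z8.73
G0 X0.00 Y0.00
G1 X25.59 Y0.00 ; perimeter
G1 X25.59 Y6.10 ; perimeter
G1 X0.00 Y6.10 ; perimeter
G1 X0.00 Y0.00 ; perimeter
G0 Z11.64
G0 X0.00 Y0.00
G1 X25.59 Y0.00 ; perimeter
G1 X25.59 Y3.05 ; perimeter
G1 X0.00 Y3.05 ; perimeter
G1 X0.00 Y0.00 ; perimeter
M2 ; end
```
solid part
  facet normal 0.0000 0.0000 -1.0000
    outer loop
      vertex 25.59 15.26 0.00
      vertex 25.59 0.00 0.00
      vertex 0.00 0.00 0.00
    endloop
  endfacet
  facet normal 0.0000 0.0000 -1.0000
    outer loop
      vertex 0.00 15.26 0.00
      vertex 25.59 15.26 0.00
      vertex 0.00 0.00 0.00
    endloop
  endfacet
  facet normal 0.0000 -1.0000 0.0000
    outer loop
      vertex 0.00 0.00 0.00
      vertex 25.59 0.00 0.00
      vertex 25.59 0.00 14.55
    endloop
  endfacet
  facet normal 0.0000 -1.0000 0.0000
    outer loop
      vertex 0.00 0.00 0.00
      vertex 25.59 0.00 14.55
      vertex 0.00 0.00 14.55
    endloop
  endfacet
  facet normal 0.0000 0.6901 0.7237
    outer loop
      vertex 0.00 0.00 14.55
      vertex 25.59 0.00 14.55
      vertex 25.59 15.26 0.00
    endloop
  endfacet
  facet normal 0.0000 0.6901 0.7237
    outer loop
      vertex 0.00 0.00 14.55
      vertex 25.59 15.26 0.00
      vertex 0.00 15.26 0.00
    endloop
  endfacet
  facet normal -1.0000 0.0000 0.0000
    outer loop
      vertex 0.00 0.00 14.55
      vertex 0.00 15.26 0.00
      vertex 0.00 0.00 0.00
    endloop
  endfacet
  facet normal 1.0000 0.0000 0.0000
    outer loop
      vertex 25.59 0.00 0.00
      vertex 25.59 15.26 0.00
      vertex 25.59 0.00 14.55
    endloop
  endfacet
endsolid part

The G0 Z moves step by Δz≈2.91 mm. The G1 loops shrink linearly with z, so the solid tapers from its base footprint up to z≈14.6. Closing with a flat bottom cap and the tapered top and triangulating gives 8 facets — a wedge (ramp): 25.6 × 15.3 mm base, rising to 14.6 mm along the y=0 edge and sloping linearly to z=0 at y=15.3.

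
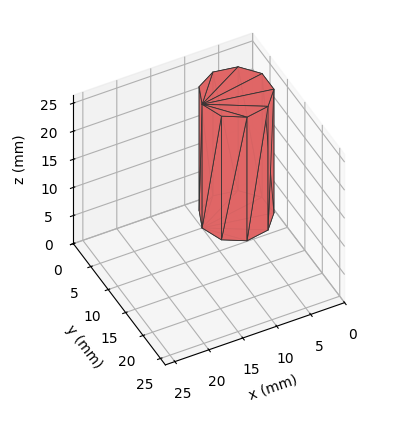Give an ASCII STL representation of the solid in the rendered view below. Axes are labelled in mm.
Reading the render: the shape is a regular 9-sided prism (a cylinder approximated with 9 flat sides), circumscribed radius ≈ 5 mm, height ≈ 22 mm (dimensions read to the nearest mm from the axis ticks). For the STL, each face is triangulated and given an outward normal.

solid part
  facet normal 0.0000 0.0000 -1.0000
    outer loop
      vertex 5.9 9.9 0.0
      vertex 8.8 8.2 0.0
      vertex 10.0 5.0 0.0
    endloop
  endfacet
  facet normal 0.0000 0.0000 -1.0000
    outer loop
      vertex 2.5 9.3 0.0
      vertex 5.9 9.9 0.0
      vertex 10.0 5.0 0.0
    endloop
  endfacet
  facet normal 0.0000 0.0000 -1.0000
    outer loop
      vertex 0.3 6.7 0.0
      vertex 2.5 9.3 0.0
      vertex 10.0 5.0 0.0
    endloop
  endfacet
  facet normal 0.0000 0.0000 -1.0000
    outer loop
      vertex 0.3 3.3 0.0
      vertex 0.3 6.7 0.0
      vertex 10.0 5.0 0.0
    endloop
  endfacet
  facet normal 0.0000 0.0000 -1.0000
    outer loop
      vertex 2.5 0.7 0.0
      vertex 0.3 3.3 0.0
      vertex 10.0 5.0 0.0
    endloop
  endfacet
  facet normal 0.0000 0.0000 -1.0000
    outer loop
      vertex 5.9 0.1 0.0
      vertex 2.5 0.7 0.0
      vertex 10.0 5.0 0.0
    endloop
  endfacet
  facet normal 0.0000 0.0000 -1.0000
    outer loop
      vertex 8.8 1.8 0.0
      vertex 5.9 0.1 0.0
      vertex 10.0 5.0 0.0
    endloop
  endfacet
  facet normal 0.0000 0.0000 1.0000
    outer loop
      vertex 10.0 5.0 22.0
      vertex 8.8 8.2 22.0
      vertex 5.9 9.9 22.0
    endloop
  endfacet
  facet normal 0.0000 0.0000 1.0000
    outer loop
      vertex 10.0 5.0 22.0
      vertex 5.9 9.9 22.0
      vertex 2.5 9.3 22.0
    endloop
  endfacet
  facet normal 0.0000 0.0000 1.0000
    outer loop
      vertex 10.0 5.0 22.0
      vertex 2.5 9.3 22.0
      vertex 0.3 6.7 22.0
    endloop
  endfacet
  facet normal 0.0000 0.0000 1.0000
    outer loop
      vertex 10.0 5.0 22.0
      vertex 0.3 6.7 22.0
      vertex 0.3 3.3 22.0
    endloop
  endfacet
  facet normal 0.0000 0.0000 1.0000
    outer loop
      vertex 10.0 5.0 22.0
      vertex 0.3 3.3 22.0
      vertex 2.5 0.7 22.0
    endloop
  endfacet
  facet normal 0.0000 0.0000 1.0000
    outer loop
      vertex 10.0 5.0 22.0
      vertex 2.5 0.7 22.0
      vertex 5.9 0.1 22.0
    endloop
  endfacet
  facet normal 0.0000 0.0000 1.0000
    outer loop
      vertex 10.0 5.0 22.0
      vertex 5.9 0.1 22.0
      vertex 8.8 1.8 22.0
    endloop
  endfacet
  facet normal 0.9363 0.3511 0.0000
    outer loop
      vertex 10.0 5.0 0.0
      vertex 8.8 8.2 0.0
      vertex 8.8 8.2 22.0
    endloop
  endfacet
  facet normal 0.9363 0.3511 0.0000
    outer loop
      vertex 10.0 5.0 0.0
      vertex 8.8 8.2 22.0
      vertex 10.0 5.0 22.0
    endloop
  endfacet
  facet normal 0.5057 0.8627 0.0000
    outer loop
      vertex 8.8 8.2 0.0
      vertex 5.9 9.9 0.0
      vertex 5.9 9.9 22.0
    endloop
  endfacet
  facet normal 0.5057 0.8627 0.0000
    outer loop
      vertex 8.8 8.2 0.0
      vertex 5.9 9.9 22.0
      vertex 8.8 8.2 22.0
    endloop
  endfacet
  facet normal -0.1738 0.9848 0.0000
    outer loop
      vertex 5.9 9.9 0.0
      vertex 2.5 9.3 0.0
      vertex 2.5 9.3 22.0
    endloop
  endfacet
  facet normal -0.1738 0.9848 0.0000
    outer loop
      vertex 5.9 9.9 0.0
      vertex 2.5 9.3 22.0
      vertex 5.9 9.9 22.0
    endloop
  endfacet
  facet normal -0.7634 0.6459 0.0000
    outer loop
      vertex 2.5 9.3 0.0
      vertex 0.3 6.7 0.0
      vertex 0.3 6.7 22.0
    endloop
  endfacet
  facet normal -0.7634 0.6459 0.0000
    outer loop
      vertex 2.5 9.3 0.0
      vertex 0.3 6.7 22.0
      vertex 2.5 9.3 22.0
    endloop
  endfacet
  facet normal -1.0000 0.0000 0.0000
    outer loop
      vertex 0.3 6.7 0.0
      vertex 0.3 3.3 0.0
      vertex 0.3 3.3 22.0
    endloop
  endfacet
  facet normal -1.0000 0.0000 0.0000
    outer loop
      vertex 0.3 6.7 0.0
      vertex 0.3 3.3 22.0
      vertex 0.3 6.7 22.0
    endloop
  endfacet
  facet normal -0.7634 -0.6459 0.0000
    outer loop
      vertex 0.3 3.3 0.0
      vertex 2.5 0.7 0.0
      vertex 2.5 0.7 22.0
    endloop
  endfacet
  facet normal -0.7634 -0.6459 0.0000
    outer loop
      vertex 0.3 3.3 0.0
      vertex 2.5 0.7 22.0
      vertex 0.3 3.3 22.0
    endloop
  endfacet
  facet normal -0.1738 -0.9848 0.0000
    outer loop
      vertex 2.5 0.7 0.0
      vertex 5.9 0.1 0.0
      vertex 5.9 0.1 22.0
    endloop
  endfacet
  facet normal -0.1738 -0.9848 0.0000
    outer loop
      vertex 2.5 0.7 0.0
      vertex 5.9 0.1 22.0
      vertex 2.5 0.7 22.0
    endloop
  endfacet
  facet normal 0.5057 -0.8627 0.0000
    outer loop
      vertex 5.9 0.1 0.0
      vertex 8.8 1.8 0.0
      vertex 8.8 1.8 22.0
    endloop
  endfacet
  facet normal 0.5057 -0.8627 0.0000
    outer loop
      vertex 5.9 0.1 0.0
      vertex 8.8 1.8 22.0
      vertex 5.9 0.1 22.0
    endloop
  endfacet
  facet normal 0.9363 -0.3511 0.0000
    outer loop
      vertex 8.8 1.8 0.0
      vertex 10.0 5.0 0.0
      vertex 10.0 5.0 22.0
    endloop
  endfacet
  facet normal 0.9363 -0.3511 0.0000
    outer loop
      vertex 8.8 1.8 0.0
      vertex 10.0 5.0 22.0
      vertex 8.8 1.8 22.0
    endloop
  endfacet
endsolid part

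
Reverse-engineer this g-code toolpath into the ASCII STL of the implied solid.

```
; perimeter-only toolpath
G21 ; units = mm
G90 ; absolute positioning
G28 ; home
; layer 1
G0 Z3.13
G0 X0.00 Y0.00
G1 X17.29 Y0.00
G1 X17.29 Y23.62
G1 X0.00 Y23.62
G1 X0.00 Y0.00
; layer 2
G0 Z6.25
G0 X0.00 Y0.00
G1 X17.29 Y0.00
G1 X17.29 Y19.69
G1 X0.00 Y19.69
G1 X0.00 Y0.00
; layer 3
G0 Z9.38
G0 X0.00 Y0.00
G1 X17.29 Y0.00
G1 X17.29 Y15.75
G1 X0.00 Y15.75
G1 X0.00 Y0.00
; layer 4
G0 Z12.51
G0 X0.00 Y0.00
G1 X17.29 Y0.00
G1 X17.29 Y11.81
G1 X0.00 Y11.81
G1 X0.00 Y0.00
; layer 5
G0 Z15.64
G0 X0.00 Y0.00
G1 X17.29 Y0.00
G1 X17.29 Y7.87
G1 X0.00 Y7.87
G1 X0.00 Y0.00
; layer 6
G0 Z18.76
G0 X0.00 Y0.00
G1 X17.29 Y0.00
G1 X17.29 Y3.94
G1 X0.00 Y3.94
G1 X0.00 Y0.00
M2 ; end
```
solid part
  facet normal 0.0000 0.0000 -1.0000
    outer loop
      vertex 17.29 27.56 0.00
      vertex 17.29 0.00 0.00
      vertex 0.00 0.00 0.00
    endloop
  endfacet
  facet normal 0.0000 0.0000 -1.0000
    outer loop
      vertex 0.00 27.56 0.00
      vertex 17.29 27.56 0.00
      vertex 0.00 0.00 0.00
    endloop
  endfacet
  facet normal 0.0000 -1.0000 0.0000
    outer loop
      vertex 0.00 0.00 0.00
      vertex 17.29 0.00 0.00
      vertex 17.29 0.00 21.89
    endloop
  endfacet
  facet normal 0.0000 -1.0000 0.0000
    outer loop
      vertex 0.00 0.00 0.00
      vertex 17.29 0.00 21.89
      vertex 0.00 0.00 21.89
    endloop
  endfacet
  facet normal 0.0000 0.6220 0.7831
    outer loop
      vertex 0.00 0.00 21.89
      vertex 17.29 0.00 21.89
      vertex 17.29 27.56 0.00
    endloop
  endfacet
  facet normal 0.0000 0.6220 0.7831
    outer loop
      vertex 0.00 0.00 21.89
      vertex 17.29 27.56 0.00
      vertex 0.00 27.56 0.00
    endloop
  endfacet
  facet normal -1.0000 0.0000 0.0000
    outer loop
      vertex 0.00 0.00 21.89
      vertex 0.00 27.56 0.00
      vertex 0.00 0.00 0.00
    endloop
  endfacet
  facet normal 1.0000 0.0000 0.0000
    outer loop
      vertex 17.29 0.00 0.00
      vertex 17.29 27.56 0.00
      vertex 17.29 0.00 21.89
    endloop
  endfacet
endsolid part

The G0 Z moves step by Δz≈3.13 mm. The G1 loops shrink linearly with z, so the solid tapers from its base footprint up to z≈21.9. Closing with a flat bottom cap and the tapered top and triangulating gives 8 facets — a wedge (ramp): 17.3 × 27.6 mm base, rising to 21.9 mm along the y=0 edge and sloping linearly to z=0 at y=27.6.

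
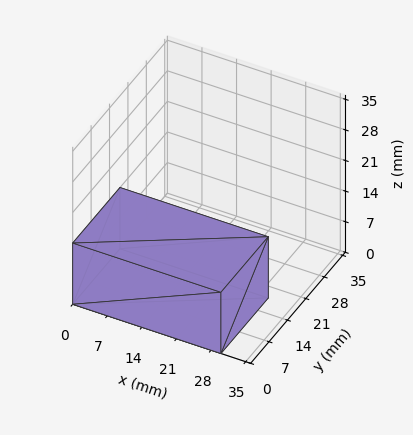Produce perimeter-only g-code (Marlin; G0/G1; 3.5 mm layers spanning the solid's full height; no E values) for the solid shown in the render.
Reading the render: the shape is a rectangular box, roughly 30 × 18 mm footprint and 14 mm tall (dimensions read to the nearest mm from the axis ticks). For the g-code, the solid's height is divided into equal slices at the stated Δz and each level perimeter traced with G1 moves after a G0 lift.

; perimeter-only toolpath
G21 ; units = mm
G90 ; absolute positioning
G28 ; home
; layer 1
G0 Z3.5
G0 X0.0 Y0.0
G1 X30.0 Y0.0
G1 X30.0 Y18.0
G1 X0.0 Y18.0
G1 X0.0 Y0.0
; layer 2
G0 Z7.0
G0 X0.0 Y0.0
G1 X30.0 Y0.0
G1 X30.0 Y18.0
G1 X0.0 Y18.0
G1 X0.0 Y0.0
; layer 3
G0 Z10.5
G0 X0.0 Y0.0
G1 X30.0 Y0.0
G1 X30.0 Y18.0
G1 X0.0 Y18.0
G1 X0.0 Y0.0
; layer 4
G0 Z14.0
G0 X0.0 Y0.0
G1 X30.0 Y0.0
G1 X30.0 Y18.0
G1 X0.0 Y18.0
G1 X0.0 Y0.0
M2 ; end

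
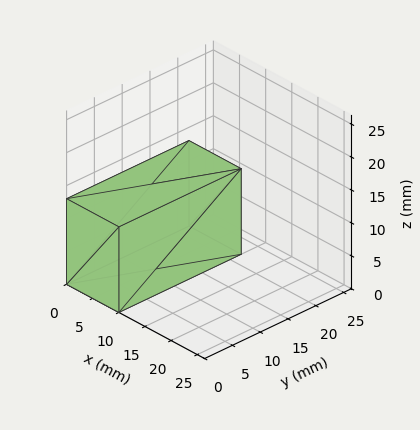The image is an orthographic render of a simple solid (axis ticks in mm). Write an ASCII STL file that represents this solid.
Reading the render: the shape is a rectangular box, roughly 10 × 22 mm footprint and 13 mm tall (dimensions read to the nearest mm from the axis ticks). For the STL, each face is triangulated and given an outward normal.

solid part
  facet normal 0.0000 0.0000 -1.0000
    outer loop
      vertex 10.00 22.00 0.00
      vertex 10.00 0.00 0.00
      vertex 0.00 0.00 0.00
    endloop
  endfacet
  facet normal 0.0000 0.0000 -1.0000
    outer loop
      vertex 0.00 22.00 0.00
      vertex 10.00 22.00 0.00
      vertex 0.00 0.00 0.00
    endloop
  endfacet
  facet normal 0.0000 0.0000 1.0000
    outer loop
      vertex 0.00 0.00 13.00
      vertex 10.00 0.00 13.00
      vertex 10.00 22.00 13.00
    endloop
  endfacet
  facet normal 0.0000 0.0000 1.0000
    outer loop
      vertex 0.00 0.00 13.00
      vertex 10.00 22.00 13.00
      vertex 0.00 22.00 13.00
    endloop
  endfacet
  facet normal 0.0000 -1.0000 0.0000
    outer loop
      vertex 0.00 0.00 0.00
      vertex 10.00 0.00 0.00
      vertex 10.00 0.00 13.00
    endloop
  endfacet
  facet normal 0.0000 -1.0000 0.0000
    outer loop
      vertex 0.00 0.00 0.00
      vertex 10.00 0.00 13.00
      vertex 0.00 0.00 13.00
    endloop
  endfacet
  facet normal 0.0000 1.0000 0.0000
    outer loop
      vertex 10.00 22.00 13.00
      vertex 10.00 22.00 0.00
      vertex 0.00 22.00 0.00
    endloop
  endfacet
  facet normal 0.0000 1.0000 0.0000
    outer loop
      vertex 0.00 22.00 13.00
      vertex 10.00 22.00 13.00
      vertex 0.00 22.00 0.00
    endloop
  endfacet
  facet normal -1.0000 0.0000 0.0000
    outer loop
      vertex 0.00 22.00 13.00
      vertex 0.00 22.00 0.00
      vertex 0.00 0.00 0.00
    endloop
  endfacet
  facet normal -1.0000 0.0000 0.0000
    outer loop
      vertex 0.00 0.00 13.00
      vertex 0.00 22.00 13.00
      vertex 0.00 0.00 0.00
    endloop
  endfacet
  facet normal 1.0000 0.0000 0.0000
    outer loop
      vertex 10.00 0.00 0.00
      vertex 10.00 22.00 0.00
      vertex 10.00 22.00 13.00
    endloop
  endfacet
  facet normal 1.0000 0.0000 0.0000
    outer loop
      vertex 10.00 0.00 0.00
      vertex 10.00 22.00 13.00
      vertex 10.00 0.00 13.00
    endloop
  endfacet
endsolid part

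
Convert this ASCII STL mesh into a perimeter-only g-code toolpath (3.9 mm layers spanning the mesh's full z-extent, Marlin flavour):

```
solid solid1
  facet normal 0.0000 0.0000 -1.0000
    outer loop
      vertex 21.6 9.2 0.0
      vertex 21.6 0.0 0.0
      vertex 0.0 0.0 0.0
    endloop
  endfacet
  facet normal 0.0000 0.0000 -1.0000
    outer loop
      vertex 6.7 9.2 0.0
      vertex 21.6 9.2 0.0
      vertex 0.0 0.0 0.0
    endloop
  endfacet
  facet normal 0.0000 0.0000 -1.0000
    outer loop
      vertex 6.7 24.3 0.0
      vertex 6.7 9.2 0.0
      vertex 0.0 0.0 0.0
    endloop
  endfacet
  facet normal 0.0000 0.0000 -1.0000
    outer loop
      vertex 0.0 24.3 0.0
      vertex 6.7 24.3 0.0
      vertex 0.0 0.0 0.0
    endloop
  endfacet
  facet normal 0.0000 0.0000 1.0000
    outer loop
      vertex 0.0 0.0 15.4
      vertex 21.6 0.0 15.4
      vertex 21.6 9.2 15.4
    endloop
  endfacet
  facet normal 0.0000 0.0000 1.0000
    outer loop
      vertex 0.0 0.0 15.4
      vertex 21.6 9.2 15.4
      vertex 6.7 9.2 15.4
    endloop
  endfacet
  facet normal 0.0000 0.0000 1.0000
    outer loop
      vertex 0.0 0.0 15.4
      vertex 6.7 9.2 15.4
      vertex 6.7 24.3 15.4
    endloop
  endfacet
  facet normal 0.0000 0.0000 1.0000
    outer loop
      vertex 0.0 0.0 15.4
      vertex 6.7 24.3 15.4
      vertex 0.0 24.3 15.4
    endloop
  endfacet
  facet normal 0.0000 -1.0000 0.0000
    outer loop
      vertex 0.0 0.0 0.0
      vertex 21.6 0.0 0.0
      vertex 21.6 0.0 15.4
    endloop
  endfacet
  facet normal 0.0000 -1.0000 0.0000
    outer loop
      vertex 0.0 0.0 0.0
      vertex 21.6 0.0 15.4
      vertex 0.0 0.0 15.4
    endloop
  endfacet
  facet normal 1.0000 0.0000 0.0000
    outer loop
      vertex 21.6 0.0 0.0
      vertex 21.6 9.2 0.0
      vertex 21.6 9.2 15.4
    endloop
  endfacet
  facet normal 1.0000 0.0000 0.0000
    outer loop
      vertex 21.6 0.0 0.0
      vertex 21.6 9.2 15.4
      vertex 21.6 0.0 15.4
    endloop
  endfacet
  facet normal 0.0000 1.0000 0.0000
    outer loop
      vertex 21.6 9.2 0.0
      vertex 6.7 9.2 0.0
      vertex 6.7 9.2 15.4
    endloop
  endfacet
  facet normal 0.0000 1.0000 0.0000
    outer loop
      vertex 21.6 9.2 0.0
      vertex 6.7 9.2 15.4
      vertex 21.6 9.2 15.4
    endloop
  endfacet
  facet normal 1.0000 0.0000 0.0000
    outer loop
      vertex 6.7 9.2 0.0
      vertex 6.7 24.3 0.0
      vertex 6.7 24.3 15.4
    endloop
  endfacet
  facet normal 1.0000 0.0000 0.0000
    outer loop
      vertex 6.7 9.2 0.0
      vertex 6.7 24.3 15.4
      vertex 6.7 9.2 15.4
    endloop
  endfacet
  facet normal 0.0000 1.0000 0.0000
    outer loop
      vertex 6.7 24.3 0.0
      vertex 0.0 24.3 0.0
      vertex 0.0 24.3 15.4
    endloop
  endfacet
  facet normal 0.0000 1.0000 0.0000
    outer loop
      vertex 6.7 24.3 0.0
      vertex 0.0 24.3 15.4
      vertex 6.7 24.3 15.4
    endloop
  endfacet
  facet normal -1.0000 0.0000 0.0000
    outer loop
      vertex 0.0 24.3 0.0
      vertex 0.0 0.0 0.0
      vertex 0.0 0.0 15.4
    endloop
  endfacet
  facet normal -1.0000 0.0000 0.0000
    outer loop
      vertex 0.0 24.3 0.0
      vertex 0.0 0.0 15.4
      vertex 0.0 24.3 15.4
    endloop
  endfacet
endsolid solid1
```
; perimeter-only toolpath
G21 ; units = mm
G90 ; absolute positioning
G28 ; home
; layer 1
G0 Z3.9
G0 X0.0 Y0.0
G1 X21.6 Y0.0
G1 X21.6 Y9.2
G1 X6.7 Y9.2
G1 X6.7 Y24.3
G1 X0.0 Y24.3
G1 X0.0 Y0.0
; layer 2
G0 Z7.7
G0 X0.0 Y0.0
G1 X21.6 Y0.0
G1 X21.6 Y9.2
G1 X6.7 Y9.2
G1 X6.7 Y24.3
G1 X0.0 Y24.3
G1 X0.0 Y0.0
; layer 3
G0 Z11.6
G0 X0.0 Y0.0
G1 X21.6 Y0.0
G1 X21.6 Y9.2
G1 X6.7 Y9.2
G1 X6.7 Y24.3
G1 X0.0 Y24.3
G1 X0.0 Y0.0
; layer 4
G0 Z15.4
G0 X0.0 Y0.0
G1 X21.6 Y0.0
G1 X21.6 Y9.2
G1 X6.7 Y9.2
G1 X6.7 Y24.3
G1 X0.0 Y24.3
G1 X0.0 Y0.0
M2 ; end

The solid is an L-shaped prism: outer 21.6 × 24.3 mm, arm thicknesses ≈ 9.2 mm (horizontal) and 6.7 mm (vertical), extruded 15.4 mm in z. Slicing at Δz = 3.9 mm — 4 equal slices spanning the solid's height, so layer i sits at z = i·h/4 — gives 4 non-empty perimeters. Each is a 6-segment closed polygon; G0 lifts to the layer z and rapids to the start vertex, then G1 traces the edges.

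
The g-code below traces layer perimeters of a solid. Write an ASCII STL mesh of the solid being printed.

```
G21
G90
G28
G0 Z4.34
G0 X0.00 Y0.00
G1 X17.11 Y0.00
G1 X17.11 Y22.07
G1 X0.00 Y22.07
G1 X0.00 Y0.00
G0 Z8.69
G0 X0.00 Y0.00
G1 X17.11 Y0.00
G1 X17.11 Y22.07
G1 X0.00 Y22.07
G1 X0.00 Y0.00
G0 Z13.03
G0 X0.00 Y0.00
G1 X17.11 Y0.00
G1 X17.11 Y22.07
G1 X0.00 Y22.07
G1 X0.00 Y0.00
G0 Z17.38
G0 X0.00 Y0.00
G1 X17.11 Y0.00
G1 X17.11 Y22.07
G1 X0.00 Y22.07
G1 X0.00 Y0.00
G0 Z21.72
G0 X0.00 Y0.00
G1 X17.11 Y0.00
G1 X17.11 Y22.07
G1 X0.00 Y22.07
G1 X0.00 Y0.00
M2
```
solid part
  facet normal 0.0000 0.0000 -1.0000
    outer loop
      vertex 17.11 22.07 0.00
      vertex 17.11 0.00 0.00
      vertex 0.00 0.00 0.00
    endloop
  endfacet
  facet normal 0.0000 0.0000 -1.0000
    outer loop
      vertex 0.00 22.07 0.00
      vertex 17.11 22.07 0.00
      vertex 0.00 0.00 0.00
    endloop
  endfacet
  facet normal 0.0000 0.0000 1.0000
    outer loop
      vertex 0.00 0.00 21.72
      vertex 17.11 0.00 21.72
      vertex 17.11 22.07 21.72
    endloop
  endfacet
  facet normal 0.0000 0.0000 1.0000
    outer loop
      vertex 0.00 0.00 21.72
      vertex 17.11 22.07 21.72
      vertex 0.00 22.07 21.72
    endloop
  endfacet
  facet normal 0.0000 -1.0000 0.0000
    outer loop
      vertex 0.00 0.00 0.00
      vertex 17.11 0.00 0.00
      vertex 17.11 0.00 21.72
    endloop
  endfacet
  facet normal 0.0000 -1.0000 0.0000
    outer loop
      vertex 0.00 0.00 0.00
      vertex 17.11 0.00 21.72
      vertex 0.00 0.00 21.72
    endloop
  endfacet
  facet normal 0.0000 1.0000 0.0000
    outer loop
      vertex 17.11 22.07 21.72
      vertex 17.11 22.07 0.00
      vertex 0.00 22.07 0.00
    endloop
  endfacet
  facet normal 0.0000 1.0000 0.0000
    outer loop
      vertex 0.00 22.07 21.72
      vertex 17.11 22.07 21.72
      vertex 0.00 22.07 0.00
    endloop
  endfacet
  facet normal -1.0000 0.0000 0.0000
    outer loop
      vertex 0.00 22.07 21.72
      vertex 0.00 22.07 0.00
      vertex 0.00 0.00 0.00
    endloop
  endfacet
  facet normal -1.0000 0.0000 0.0000
    outer loop
      vertex 0.00 0.00 21.72
      vertex 0.00 22.07 21.72
      vertex 0.00 0.00 0.00
    endloop
  endfacet
  facet normal 1.0000 0.0000 0.0000
    outer loop
      vertex 17.11 0.00 0.00
      vertex 17.11 22.07 0.00
      vertex 17.11 22.07 21.72
    endloop
  endfacet
  facet normal 1.0000 0.0000 0.0000
    outer loop
      vertex 17.11 0.00 0.00
      vertex 17.11 22.07 21.72
      vertex 17.11 0.00 21.72
    endloop
  endfacet
endsolid part

The G0 Z moves step by Δz≈4.34 mm. Every layer's G1 loop is the same polygon, so the solid is a straight extrusion of it from z=0 to z≈21.7. Closing with flat bottom and top caps and triangulating gives 12 facets — a rectangular box, roughly 17.1 × 22.1 mm footprint and 21.7 mm tall.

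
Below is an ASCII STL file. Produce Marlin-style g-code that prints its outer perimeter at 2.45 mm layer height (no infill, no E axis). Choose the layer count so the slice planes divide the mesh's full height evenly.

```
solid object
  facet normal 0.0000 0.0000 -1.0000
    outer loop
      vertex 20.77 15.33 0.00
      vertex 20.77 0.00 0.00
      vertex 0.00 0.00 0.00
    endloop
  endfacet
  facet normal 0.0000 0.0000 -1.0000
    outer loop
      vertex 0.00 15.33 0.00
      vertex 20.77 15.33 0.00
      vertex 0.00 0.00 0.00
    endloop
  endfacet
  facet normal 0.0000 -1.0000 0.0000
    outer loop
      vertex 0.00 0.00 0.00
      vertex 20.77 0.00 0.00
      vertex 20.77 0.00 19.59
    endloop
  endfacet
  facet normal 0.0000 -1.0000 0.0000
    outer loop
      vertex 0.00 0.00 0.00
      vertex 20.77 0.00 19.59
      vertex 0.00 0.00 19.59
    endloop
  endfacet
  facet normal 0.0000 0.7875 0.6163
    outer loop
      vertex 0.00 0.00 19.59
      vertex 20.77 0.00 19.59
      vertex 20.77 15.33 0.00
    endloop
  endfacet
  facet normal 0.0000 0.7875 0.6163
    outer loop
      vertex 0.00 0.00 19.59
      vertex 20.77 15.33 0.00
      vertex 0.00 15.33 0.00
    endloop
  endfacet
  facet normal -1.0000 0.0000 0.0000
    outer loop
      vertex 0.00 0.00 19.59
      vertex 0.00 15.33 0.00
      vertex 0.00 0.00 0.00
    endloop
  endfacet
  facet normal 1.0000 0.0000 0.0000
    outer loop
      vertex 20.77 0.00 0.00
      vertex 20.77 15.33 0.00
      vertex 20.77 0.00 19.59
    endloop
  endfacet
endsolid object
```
; perimeter-only toolpath
G21 ; units = mm
G90 ; absolute positioning
G28 ; home
; layer 1
G0 Z2.45
G0 X0.00 Y0.00
G1 X20.77 Y0.00
G1 X20.77 Y13.41
G1 X0.00 Y13.41
G1 X0.00 Y0.00
; layer 2
G0 Z4.90
G0 X0.00 Y0.00
G1 X20.77 Y0.00
G1 X20.77 Y11.50
G1 X0.00 Y11.50
G1 X0.00 Y0.00
; layer 3
G0 Z7.35
G0 X0.00 Y0.00
G1 X20.77 Y0.00
G1 X20.77 Y9.58
G1 X0.00 Y9.58
G1 X0.00 Y0.00
; layer 4
G0 Z9.79
G0 X0.00 Y0.00
G1 X20.77 Y0.00
G1 X20.77 Y7.67
G1 X0.00 Y7.67
G1 X0.00 Y0.00
; layer 5
G0 Z12.24
G0 X0.00 Y0.00
G1 X20.77 Y0.00
G1 X20.77 Y5.75
G1 X0.00 Y5.75
G1 X0.00 Y0.00
; layer 6
G0 Z14.69
G0 X0.00 Y0.00
G1 X20.77 Y0.00
G1 X20.77 Y3.83
G1 X0.00 Y3.83
G1 X0.00 Y0.00
; layer 7
G0 Z17.14
G0 X0.00 Y0.00
G1 X20.77 Y0.00
G1 X20.77 Y1.92
G1 X0.00 Y1.92
G1 X0.00 Y0.00
M2 ; end

The solid is a wedge (ramp): 20.8 × 15.3 mm base, rising to 19.6 mm along the y=0 edge and sloping linearly to z=0 at y=15.3. Slicing at Δz = 2.45 mm — 8 equal slices spanning the solid's height, so layer i sits at z = i·h/8 — gives 7 non-empty perimeters. Each is a 4-segment closed polygon; G0 lifts to the layer z and rapids to the start vertex, then G1 traces the edges. The cross-section shrinks linearly with z (the slice at the apex is degenerate and omitted).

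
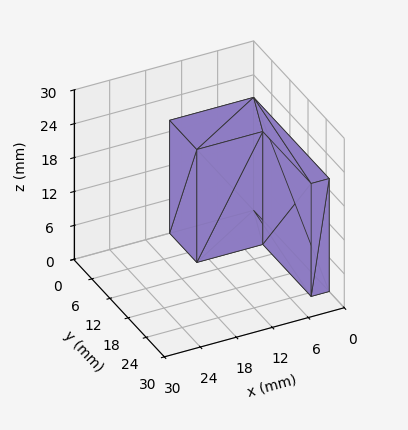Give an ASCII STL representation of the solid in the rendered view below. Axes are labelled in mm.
Reading the render: the shape is an L-shaped prism: outer 14 × 25 mm, arm thicknesses ≈ 9 mm (horizontal) and 3 mm (vertical), extruded 20 mm in z (dimensions read to the nearest mm from the axis ticks). For the STL, each face is triangulated and given an outward normal.

solid part
  facet normal 0.0000 0.0000 -1.0000
    outer loop
      vertex 14.0 9.0 0.0
      vertex 14.0 0.0 0.0
      vertex 0.0 0.0 0.0
    endloop
  endfacet
  facet normal 0.0000 0.0000 -1.0000
    outer loop
      vertex 3.0 9.0 0.0
      vertex 14.0 9.0 0.0
      vertex 0.0 0.0 0.0
    endloop
  endfacet
  facet normal 0.0000 0.0000 -1.0000
    outer loop
      vertex 3.0 25.0 0.0
      vertex 3.0 9.0 0.0
      vertex 0.0 0.0 0.0
    endloop
  endfacet
  facet normal 0.0000 0.0000 -1.0000
    outer loop
      vertex 0.0 25.0 0.0
      vertex 3.0 25.0 0.0
      vertex 0.0 0.0 0.0
    endloop
  endfacet
  facet normal 0.0000 0.0000 1.0000
    outer loop
      vertex 0.0 0.0 20.0
      vertex 14.0 0.0 20.0
      vertex 14.0 9.0 20.0
    endloop
  endfacet
  facet normal 0.0000 0.0000 1.0000
    outer loop
      vertex 0.0 0.0 20.0
      vertex 14.0 9.0 20.0
      vertex 3.0 9.0 20.0
    endloop
  endfacet
  facet normal 0.0000 0.0000 1.0000
    outer loop
      vertex 0.0 0.0 20.0
      vertex 3.0 9.0 20.0
      vertex 3.0 25.0 20.0
    endloop
  endfacet
  facet normal 0.0000 0.0000 1.0000
    outer loop
      vertex 0.0 0.0 20.0
      vertex 3.0 25.0 20.0
      vertex 0.0 25.0 20.0
    endloop
  endfacet
  facet normal 0.0000 -1.0000 0.0000
    outer loop
      vertex 0.0 0.0 0.0
      vertex 14.0 0.0 0.0
      vertex 14.0 0.0 20.0
    endloop
  endfacet
  facet normal 0.0000 -1.0000 0.0000
    outer loop
      vertex 0.0 0.0 0.0
      vertex 14.0 0.0 20.0
      vertex 0.0 0.0 20.0
    endloop
  endfacet
  facet normal 1.0000 0.0000 0.0000
    outer loop
      vertex 14.0 0.0 0.0
      vertex 14.0 9.0 0.0
      vertex 14.0 9.0 20.0
    endloop
  endfacet
  facet normal 1.0000 0.0000 0.0000
    outer loop
      vertex 14.0 0.0 0.0
      vertex 14.0 9.0 20.0
      vertex 14.0 0.0 20.0
    endloop
  endfacet
  facet normal 0.0000 1.0000 0.0000
    outer loop
      vertex 14.0 9.0 0.0
      vertex 3.0 9.0 0.0
      vertex 3.0 9.0 20.0
    endloop
  endfacet
  facet normal 0.0000 1.0000 0.0000
    outer loop
      vertex 14.0 9.0 0.0
      vertex 3.0 9.0 20.0
      vertex 14.0 9.0 20.0
    endloop
  endfacet
  facet normal 1.0000 0.0000 0.0000
    outer loop
      vertex 3.0 9.0 0.0
      vertex 3.0 25.0 0.0
      vertex 3.0 25.0 20.0
    endloop
  endfacet
  facet normal 1.0000 0.0000 0.0000
    outer loop
      vertex 3.0 9.0 0.0
      vertex 3.0 25.0 20.0
      vertex 3.0 9.0 20.0
    endloop
  endfacet
  facet normal 0.0000 1.0000 0.0000
    outer loop
      vertex 3.0 25.0 0.0
      vertex 0.0 25.0 0.0
      vertex 0.0 25.0 20.0
    endloop
  endfacet
  facet normal 0.0000 1.0000 0.0000
    outer loop
      vertex 3.0 25.0 0.0
      vertex 0.0 25.0 20.0
      vertex 3.0 25.0 20.0
    endloop
  endfacet
  facet normal -1.0000 0.0000 0.0000
    outer loop
      vertex 0.0 25.0 0.0
      vertex 0.0 0.0 0.0
      vertex 0.0 0.0 20.0
    endloop
  endfacet
  facet normal -1.0000 0.0000 0.0000
    outer loop
      vertex 0.0 25.0 0.0
      vertex 0.0 0.0 20.0
      vertex 0.0 25.0 20.0
    endloop
  endfacet
endsolid part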